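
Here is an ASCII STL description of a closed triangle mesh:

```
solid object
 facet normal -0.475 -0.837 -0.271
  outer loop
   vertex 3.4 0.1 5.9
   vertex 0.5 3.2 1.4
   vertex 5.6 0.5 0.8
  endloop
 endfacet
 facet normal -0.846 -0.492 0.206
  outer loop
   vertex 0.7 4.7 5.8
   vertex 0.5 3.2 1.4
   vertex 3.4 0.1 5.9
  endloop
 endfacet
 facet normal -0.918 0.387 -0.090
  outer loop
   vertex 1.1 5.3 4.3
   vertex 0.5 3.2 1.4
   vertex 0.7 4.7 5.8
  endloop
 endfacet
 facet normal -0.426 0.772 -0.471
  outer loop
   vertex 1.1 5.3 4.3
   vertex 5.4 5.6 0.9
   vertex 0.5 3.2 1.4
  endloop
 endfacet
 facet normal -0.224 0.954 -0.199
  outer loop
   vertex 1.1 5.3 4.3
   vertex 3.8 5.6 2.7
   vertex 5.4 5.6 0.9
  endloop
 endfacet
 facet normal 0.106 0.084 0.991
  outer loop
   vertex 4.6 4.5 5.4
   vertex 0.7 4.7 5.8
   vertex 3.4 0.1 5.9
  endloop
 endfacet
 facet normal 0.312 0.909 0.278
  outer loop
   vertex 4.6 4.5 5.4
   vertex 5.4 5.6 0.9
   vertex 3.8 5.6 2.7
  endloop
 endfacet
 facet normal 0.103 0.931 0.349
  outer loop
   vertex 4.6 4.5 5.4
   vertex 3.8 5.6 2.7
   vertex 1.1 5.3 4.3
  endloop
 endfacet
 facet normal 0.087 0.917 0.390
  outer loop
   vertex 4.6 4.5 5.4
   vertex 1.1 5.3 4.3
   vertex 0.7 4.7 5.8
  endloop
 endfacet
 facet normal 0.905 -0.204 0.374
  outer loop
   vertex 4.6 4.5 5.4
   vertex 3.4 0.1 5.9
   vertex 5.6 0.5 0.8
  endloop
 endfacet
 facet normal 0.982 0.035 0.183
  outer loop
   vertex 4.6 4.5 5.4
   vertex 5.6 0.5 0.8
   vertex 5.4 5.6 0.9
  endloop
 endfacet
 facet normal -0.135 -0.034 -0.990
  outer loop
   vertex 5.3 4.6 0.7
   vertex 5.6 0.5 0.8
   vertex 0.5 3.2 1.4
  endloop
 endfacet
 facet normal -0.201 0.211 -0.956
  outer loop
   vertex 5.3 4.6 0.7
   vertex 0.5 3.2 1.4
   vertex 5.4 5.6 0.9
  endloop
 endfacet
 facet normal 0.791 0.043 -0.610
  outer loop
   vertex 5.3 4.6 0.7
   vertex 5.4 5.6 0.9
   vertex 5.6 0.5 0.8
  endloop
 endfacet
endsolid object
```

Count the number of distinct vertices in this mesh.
9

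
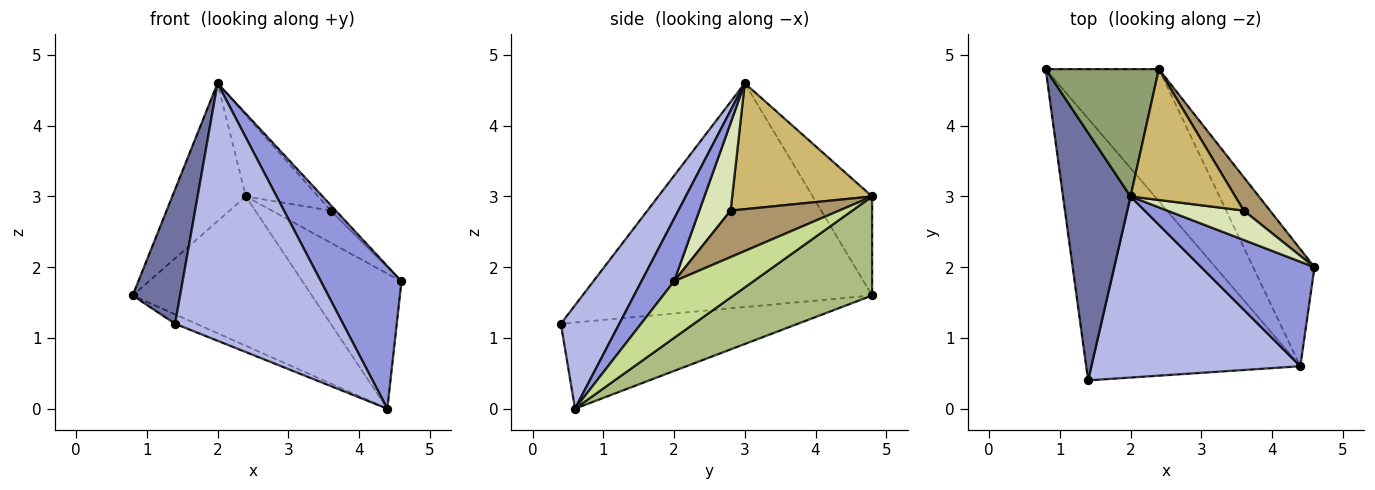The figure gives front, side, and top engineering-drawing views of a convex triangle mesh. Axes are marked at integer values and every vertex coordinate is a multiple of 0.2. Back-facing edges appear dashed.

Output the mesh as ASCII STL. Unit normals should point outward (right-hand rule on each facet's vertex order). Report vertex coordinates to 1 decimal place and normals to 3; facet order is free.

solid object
 facet normal -0.946 -0.155 0.285
  outer loop
   vertex 2.0 3.0 4.6
   vertex 0.8 4.8 1.6
   vertex 1.4 0.4 1.2
  endloop
 endfacet
 facet normal -0.373 0.033 -0.927
  outer loop
   vertex 4.4 0.6 0.0
   vertex 1.4 0.4 1.2
   vertex 0.8 4.8 1.6
  endloop
 endfacet
 facet normal 0.310 -0.767 0.562
  outer loop
   vertex 4.4 0.6 0.0
   vertex 4.6 2.0 1.8
   vertex 2.0 3.0 4.6
  endloop
 endfacet
 facet normal 0.274 -0.787 0.553
  outer loop
   vertex 4.4 0.6 0.0
   vertex 2.0 3.0 4.6
   vertex 1.4 0.4 1.2
  endloop
 endfacet
 facet normal -0.510 0.632 0.583
  outer loop
   vertex 2.4 4.8 3.0
   vertex 0.8 4.8 1.6
   vertex 2.0 3.0 4.6
  endloop
 endfacet
 facet normal 0.501 0.648 -0.573
  outer loop
   vertex 2.4 4.8 3.0
   vertex 4.4 0.6 0.0
   vertex 0.8 4.8 1.6
  endloop
 endfacet
 facet normal 0.517 0.647 -0.560
  outer loop
   vertex 2.4 4.8 3.0
   vertex 4.6 2.0 1.8
   vertex 4.4 0.6 0.0
  endloop
 endfacet
 facet normal 0.749 0.121 0.652
  outer loop
   vertex 3.6 2.8 2.8
   vertex 2.0 3.0 4.6
   vertex 4.6 2.0 1.8
  endloop
 endfacet
 facet normal 0.787 0.428 0.445
  outer loop
   vertex 3.6 2.8 2.8
   vertex 4.6 2.0 1.8
   vertex 2.4 4.8 3.0
  endloop
 endfacet
 facet normal 0.715 0.369 0.594
  outer loop
   vertex 3.6 2.8 2.8
   vertex 2.4 4.8 3.0
   vertex 2.0 3.0 4.6
  endloop
 endfacet
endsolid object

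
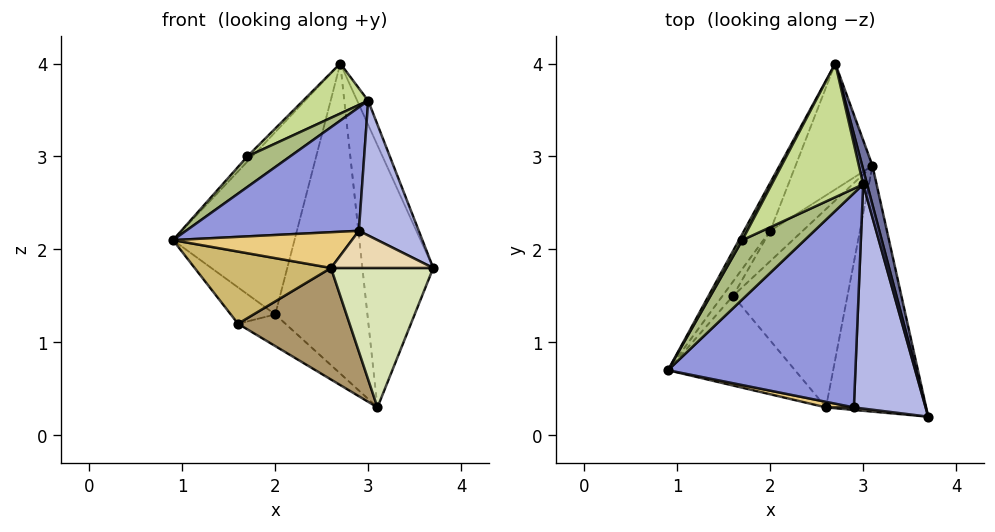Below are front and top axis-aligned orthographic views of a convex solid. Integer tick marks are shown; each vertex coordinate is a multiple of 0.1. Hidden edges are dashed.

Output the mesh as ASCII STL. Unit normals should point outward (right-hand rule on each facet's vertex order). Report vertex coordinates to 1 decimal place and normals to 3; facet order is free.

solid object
 facet normal 0.971 0.235 0.035
  outer loop
   vertex 3.1 2.9 0.3
   vertex 2.7 4.0 4.0
   vertex 3.7 0.2 1.8
  endloop
 endfacet
 facet normal 0.975 0.189 0.116
  outer loop
   vertex 3.0 2.7 3.6
   vertex 3.7 0.2 1.8
   vertex 2.7 4.0 4.0
  endloop
 endfacet
 facet normal -0.142 -0.494 0.858
  outer loop
   vertex 2.9 0.3 2.2
   vertex 3.0 2.7 3.6
   vertex 0.9 0.7 2.1
  endloop
 endfacet
 facet normal 0.342 -0.484 0.805
  outer loop
   vertex 2.9 0.3 2.2
   vertex 3.7 0.2 1.8
   vertex 3.0 2.7 3.6
  endloop
 endfacet
 facet normal -0.893 0.288 0.346
  outer loop
   vertex 1.7 2.1 3.0
   vertex 2.7 4.0 4.0
   vertex 0.9 0.7 2.1
  endloop
 endfacet
 facet normal -0.195 -0.449 0.872
  outer loop
   vertex 1.7 2.1 3.0
   vertex 0.9 0.7 2.1
   vertex 3.0 2.7 3.6
  endloop
 endfacet
 facet normal -0.261 -0.338 0.904
  outer loop
   vertex 1.7 2.1 3.0
   vertex 3.0 2.7 3.6
   vertex 2.7 4.0 4.0
  endloop
 endfacet
 facet normal -0.045 -0.493 -0.869
  outer loop
   vertex 2.6 0.3 1.8
   vertex 3.1 2.9 0.3
   vertex 3.7 0.2 1.8
  endloop
 endfacet
 facet normal -0.065 -0.489 -0.870
  outer loop
   vertex 2.6 0.3 1.8
   vertex 1.6 1.5 1.2
   vertex 3.1 2.9 0.3
  endloop
 endfacet
 facet normal -0.274 -0.603 -0.749
  outer loop
   vertex 2.6 0.3 1.8
   vertex 0.9 0.7 2.1
   vertex 1.6 1.5 1.2
  endloop
 endfacet
 facet normal -0.201 -0.968 0.151
  outer loop
   vertex 2.6 0.3 1.8
   vertex 2.9 0.3 2.2
   vertex 0.9 0.7 2.1
  endloop
 endfacet
 facet normal -0.090 -0.994 0.068
  outer loop
   vertex 2.6 0.3 1.8
   vertex 3.7 0.2 1.8
   vertex 2.9 0.3 2.2
  endloop
 endfacet
 facet normal -0.682 0.678 -0.275
  outer loop
   vertex 2.0 2.2 1.3
   vertex 2.7 4.0 4.0
   vertex 3.1 2.9 0.3
  endloop
 endfacet
 facet normal -0.736 0.488 -0.469
  outer loop
   vertex 2.0 2.2 1.3
   vertex 3.1 2.9 0.3
   vertex 1.6 1.5 1.2
  endloop
 endfacet
 facet normal -0.833 0.535 -0.141
  outer loop
   vertex 2.0 2.2 1.3
   vertex 0.9 0.7 2.1
   vertex 2.7 4.0 4.0
  endloop
 endfacet
 facet normal -0.838 0.508 -0.201
  outer loop
   vertex 2.0 2.2 1.3
   vertex 1.6 1.5 1.2
   vertex 0.9 0.7 2.1
  endloop
 endfacet
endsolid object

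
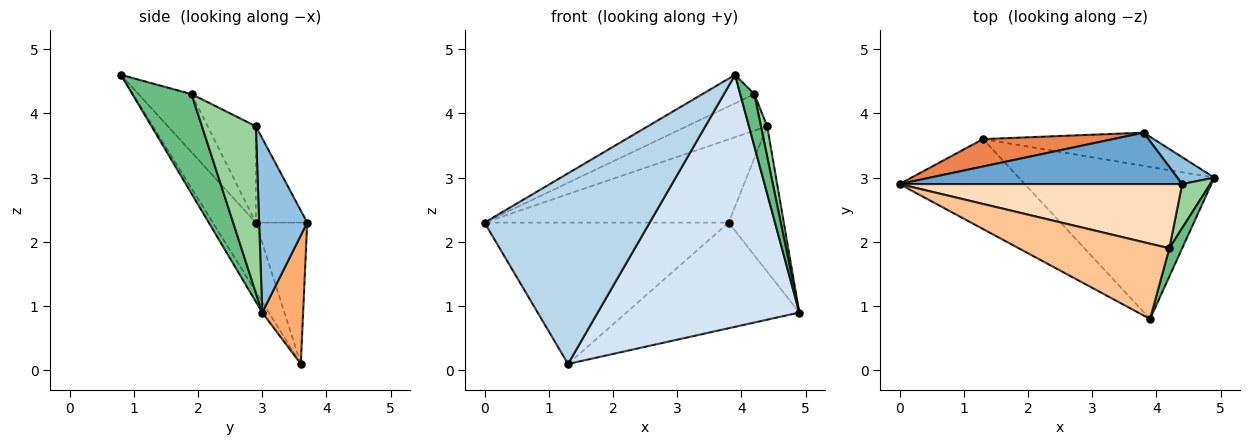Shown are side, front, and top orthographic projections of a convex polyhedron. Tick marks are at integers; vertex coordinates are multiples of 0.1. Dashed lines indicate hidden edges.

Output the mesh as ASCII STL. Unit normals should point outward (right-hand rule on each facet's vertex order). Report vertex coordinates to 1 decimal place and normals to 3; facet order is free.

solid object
 facet normal -0.176 0.838 0.517
  outer loop
   vertex 4.4 2.9 3.8
   vertex 3.8 3.7 2.3
   vertex 0.0 2.9 2.3
  endloop
 endfacet
 facet normal 0.651 0.747 0.138
  outer loop
   vertex 4.4 2.9 3.8
   vertex 4.9 3.0 0.9
   vertex 3.8 3.7 2.3
  endloop
 endfacet
 facet normal -0.229 -0.880 -0.415
  outer loop
   vertex 1.3 3.6 0.1
   vertex 3.9 0.8 4.6
   vertex 0.0 2.9 2.3
  endloop
 endfacet
 facet normal -0.028 -0.856 -0.516
  outer loop
   vertex 1.3 3.6 0.1
   vertex 4.9 3.0 0.9
   vertex 3.9 0.8 4.6
  endloop
 endfacet
 facet normal -0.202 0.961 0.186
  outer loop
   vertex 1.3 3.6 0.1
   vertex 0.0 2.9 2.3
   vertex 3.8 3.7 2.3
  endloop
 endfacet
 facet normal 0.220 0.931 -0.292
  outer loop
   vertex 1.3 3.6 0.1
   vertex 3.8 3.7 2.3
   vertex 4.9 3.0 0.9
  endloop
 endfacet
 facet normal -0.340 0.333 0.880
  outer loop
   vertex 4.2 1.9 4.3
   vertex 0.0 2.9 2.3
   vertex 3.9 0.8 4.6
  endloop
 endfacet
 facet normal -0.284 0.474 0.834
  outer loop
   vertex 4.2 1.9 4.3
   vertex 4.4 2.9 3.8
   vertex 0.0 2.9 2.3
  endloop
 endfacet
 facet normal 0.965 -0.229 0.125
  outer loop
   vertex 4.2 1.9 4.3
   vertex 3.9 0.8 4.6
   vertex 4.9 3.0 0.9
  endloop
 endfacet
 facet normal 0.980 -0.113 0.165
  outer loop
   vertex 4.2 1.9 4.3
   vertex 4.9 3.0 0.9
   vertex 4.4 2.9 3.8
  endloop
 endfacet
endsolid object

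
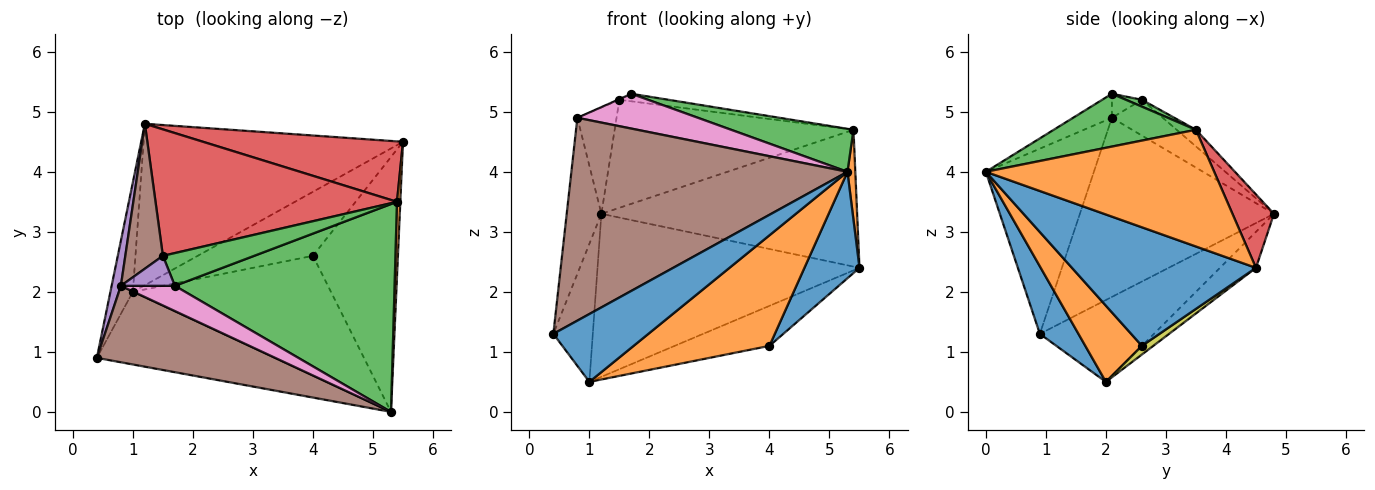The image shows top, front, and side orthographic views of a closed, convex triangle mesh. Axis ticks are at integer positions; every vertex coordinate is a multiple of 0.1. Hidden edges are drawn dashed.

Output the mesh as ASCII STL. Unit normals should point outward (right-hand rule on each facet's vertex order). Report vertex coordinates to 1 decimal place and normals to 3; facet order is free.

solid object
 facet normal 0.790 -0.236 -0.566
  outer loop
   vertex 4.0 2.6 1.1
   vertex 5.5 4.5 2.4
   vertex 5.3 0.0 4.0
  endloop
 endfacet
 facet normal 0.999 -0.034 0.029
  outer loop
   vertex 5.4 3.5 4.7
   vertex 5.3 0.0 4.0
   vertex 5.5 4.5 2.4
  endloop
 endfacet
 facet normal 0.229 -0.197 0.953
  outer loop
   vertex 5.4 3.5 4.7
   vertex 1.7 2.1 5.3
   vertex 5.3 0.0 4.0
  endloop
 endfacet
 facet normal 0.147 0.905 0.400
  outer loop
   vertex 5.4 3.5 4.7
   vertex 5.5 4.5 2.4
   vertex 1.2 4.8 3.3
  endloop
 endfacet
 facet normal -0.983 0.176 0.051
  outer loop
   vertex 0.8 2.1 4.9
   vertex 1.2 4.8 3.3
   vertex 0.4 0.9 1.3
  endloop
 endfacet
 facet normal -0.344 -0.879 0.331
  outer loop
   vertex 0.8 2.1 4.9
   vertex 0.4 0.9 1.3
   vertex 5.3 0.0 4.0
  endloop
 endfacet
 facet normal -0.252 -0.784 0.568
  outer loop
   vertex 0.8 2.1 4.9
   vertex 5.3 0.0 4.0
   vertex 1.7 2.1 5.3
  endloop
 endfacet
 facet normal -0.097 0.707 -0.700
  outer loop
   vertex 1.0 2.0 0.5
   vertex 1.2 4.8 3.3
   vertex 5.5 4.5 2.4
  endloop
 endfacet
 facet normal 0.063 0.529 -0.846
  outer loop
   vertex 1.0 2.0 0.5
   vertex 5.5 4.5 2.4
   vertex 4.0 2.6 1.1
  endloop
 endfacet
 facet normal -0.915 0.316 -0.251
  outer loop
   vertex 1.0 2.0 0.5
   vertex 0.4 0.9 1.3
   vertex 1.2 4.8 3.3
  endloop
 endfacet
 facet normal 0.267 -0.658 -0.704
  outer loop
   vertex 1.0 2.0 0.5
   vertex 5.3 0.0 4.0
   vertex 0.4 0.9 1.3
  endloop
 endfacet
 facet normal 0.272 -0.653 -0.707
  outer loop
   vertex 1.0 2.0 0.5
   vertex 4.0 2.6 1.1
   vertex 5.3 0.0 4.0
  endloop
 endfacet
 facet normal 0.073 0.224 0.972
  outer loop
   vertex 1.5 2.6 5.2
   vertex 1.7 2.1 5.3
   vertex 5.4 3.5 4.7
  endloop
 endfacet
 facet normal -0.052 0.649 0.759
  outer loop
   vertex 1.5 2.6 5.2
   vertex 5.4 3.5 4.7
   vertex 1.2 4.8 3.3
  endloop
 endfacet
 facet normal -0.406 0.020 0.914
  outer loop
   vertex 1.5 2.6 5.2
   vertex 0.8 2.1 4.9
   vertex 1.7 2.1 5.3
  endloop
 endfacet
 facet normal -0.609 0.469 0.639
  outer loop
   vertex 1.5 2.6 5.2
   vertex 1.2 4.8 3.3
   vertex 0.8 2.1 4.9
  endloop
 endfacet
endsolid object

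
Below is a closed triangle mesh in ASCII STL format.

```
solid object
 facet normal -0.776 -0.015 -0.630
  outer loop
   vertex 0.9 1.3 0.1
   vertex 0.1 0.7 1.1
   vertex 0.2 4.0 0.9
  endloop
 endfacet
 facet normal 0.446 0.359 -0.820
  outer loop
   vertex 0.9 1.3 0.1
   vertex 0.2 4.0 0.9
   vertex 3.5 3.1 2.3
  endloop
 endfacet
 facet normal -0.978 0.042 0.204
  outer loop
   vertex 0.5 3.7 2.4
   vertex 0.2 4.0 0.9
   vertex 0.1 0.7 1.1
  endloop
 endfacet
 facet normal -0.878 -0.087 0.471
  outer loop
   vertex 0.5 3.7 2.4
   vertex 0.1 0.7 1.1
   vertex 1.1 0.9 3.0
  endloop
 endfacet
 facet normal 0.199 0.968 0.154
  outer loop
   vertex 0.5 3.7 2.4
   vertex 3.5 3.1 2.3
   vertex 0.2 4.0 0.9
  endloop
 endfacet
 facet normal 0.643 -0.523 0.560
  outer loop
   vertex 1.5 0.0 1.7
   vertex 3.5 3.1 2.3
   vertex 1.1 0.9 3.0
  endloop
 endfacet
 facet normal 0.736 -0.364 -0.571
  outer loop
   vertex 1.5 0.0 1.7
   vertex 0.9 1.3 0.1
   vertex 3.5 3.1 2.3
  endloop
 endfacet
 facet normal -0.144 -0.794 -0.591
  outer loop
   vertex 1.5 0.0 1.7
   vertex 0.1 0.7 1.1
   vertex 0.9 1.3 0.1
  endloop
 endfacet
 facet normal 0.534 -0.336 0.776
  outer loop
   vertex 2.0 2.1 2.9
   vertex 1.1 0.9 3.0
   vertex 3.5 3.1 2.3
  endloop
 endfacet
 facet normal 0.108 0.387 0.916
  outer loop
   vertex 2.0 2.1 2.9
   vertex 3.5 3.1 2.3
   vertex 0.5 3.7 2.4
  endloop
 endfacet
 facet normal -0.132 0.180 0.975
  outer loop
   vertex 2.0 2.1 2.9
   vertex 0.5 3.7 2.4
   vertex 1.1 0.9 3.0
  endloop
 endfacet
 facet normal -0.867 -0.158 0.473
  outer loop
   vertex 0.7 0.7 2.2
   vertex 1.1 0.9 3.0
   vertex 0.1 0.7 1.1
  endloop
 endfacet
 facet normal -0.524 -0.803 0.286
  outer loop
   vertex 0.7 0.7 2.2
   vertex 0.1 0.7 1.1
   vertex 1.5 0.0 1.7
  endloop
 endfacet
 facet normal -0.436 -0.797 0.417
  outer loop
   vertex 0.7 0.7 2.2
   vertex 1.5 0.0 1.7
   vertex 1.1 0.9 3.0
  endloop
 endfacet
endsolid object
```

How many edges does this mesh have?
21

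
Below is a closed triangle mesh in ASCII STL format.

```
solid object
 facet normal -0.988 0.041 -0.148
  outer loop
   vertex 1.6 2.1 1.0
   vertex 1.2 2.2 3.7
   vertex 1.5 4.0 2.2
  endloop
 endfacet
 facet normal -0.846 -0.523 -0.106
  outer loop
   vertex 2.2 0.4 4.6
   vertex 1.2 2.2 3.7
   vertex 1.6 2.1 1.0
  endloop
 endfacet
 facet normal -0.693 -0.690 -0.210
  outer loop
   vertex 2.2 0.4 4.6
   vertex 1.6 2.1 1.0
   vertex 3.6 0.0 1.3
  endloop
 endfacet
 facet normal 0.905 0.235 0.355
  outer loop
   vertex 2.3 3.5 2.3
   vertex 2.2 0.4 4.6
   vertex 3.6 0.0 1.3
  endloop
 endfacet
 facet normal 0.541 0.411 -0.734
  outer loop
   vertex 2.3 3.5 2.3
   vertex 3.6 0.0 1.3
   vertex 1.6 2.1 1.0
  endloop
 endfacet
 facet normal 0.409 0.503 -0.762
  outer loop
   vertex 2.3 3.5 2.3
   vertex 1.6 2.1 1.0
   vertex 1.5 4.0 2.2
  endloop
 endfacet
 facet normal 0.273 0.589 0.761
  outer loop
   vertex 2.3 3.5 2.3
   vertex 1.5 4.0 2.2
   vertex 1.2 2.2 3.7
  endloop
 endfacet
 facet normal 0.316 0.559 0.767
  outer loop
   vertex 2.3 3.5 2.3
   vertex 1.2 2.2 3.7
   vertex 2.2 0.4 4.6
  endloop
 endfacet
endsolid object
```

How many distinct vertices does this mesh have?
6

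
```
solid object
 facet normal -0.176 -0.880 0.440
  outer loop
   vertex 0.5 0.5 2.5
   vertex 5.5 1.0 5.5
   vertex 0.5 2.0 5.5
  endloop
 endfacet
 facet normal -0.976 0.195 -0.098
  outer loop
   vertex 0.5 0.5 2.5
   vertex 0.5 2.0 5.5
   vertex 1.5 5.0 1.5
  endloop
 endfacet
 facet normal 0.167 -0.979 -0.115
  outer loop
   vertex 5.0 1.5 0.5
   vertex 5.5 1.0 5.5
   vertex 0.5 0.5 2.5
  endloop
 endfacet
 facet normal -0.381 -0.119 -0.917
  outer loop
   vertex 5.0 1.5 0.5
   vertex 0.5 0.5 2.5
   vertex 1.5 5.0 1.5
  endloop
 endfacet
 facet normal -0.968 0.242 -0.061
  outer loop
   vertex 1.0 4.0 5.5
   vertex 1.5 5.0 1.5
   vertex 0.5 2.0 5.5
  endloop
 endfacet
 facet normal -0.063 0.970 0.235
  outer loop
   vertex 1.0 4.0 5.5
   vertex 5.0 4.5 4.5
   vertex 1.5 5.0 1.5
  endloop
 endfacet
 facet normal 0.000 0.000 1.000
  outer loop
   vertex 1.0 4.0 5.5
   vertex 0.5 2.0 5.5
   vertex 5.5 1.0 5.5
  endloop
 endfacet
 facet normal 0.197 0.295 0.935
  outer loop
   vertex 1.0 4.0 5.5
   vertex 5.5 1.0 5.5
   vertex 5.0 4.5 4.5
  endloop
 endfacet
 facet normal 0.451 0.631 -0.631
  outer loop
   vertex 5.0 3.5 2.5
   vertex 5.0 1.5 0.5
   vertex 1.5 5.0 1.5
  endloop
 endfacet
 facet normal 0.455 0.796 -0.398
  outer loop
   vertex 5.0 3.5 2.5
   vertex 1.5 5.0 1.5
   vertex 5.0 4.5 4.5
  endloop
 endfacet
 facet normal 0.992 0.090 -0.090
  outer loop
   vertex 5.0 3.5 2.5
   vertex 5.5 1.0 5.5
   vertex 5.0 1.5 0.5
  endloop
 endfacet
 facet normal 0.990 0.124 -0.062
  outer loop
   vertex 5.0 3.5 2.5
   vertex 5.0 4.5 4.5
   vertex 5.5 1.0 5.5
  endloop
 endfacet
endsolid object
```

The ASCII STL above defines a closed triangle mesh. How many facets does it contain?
12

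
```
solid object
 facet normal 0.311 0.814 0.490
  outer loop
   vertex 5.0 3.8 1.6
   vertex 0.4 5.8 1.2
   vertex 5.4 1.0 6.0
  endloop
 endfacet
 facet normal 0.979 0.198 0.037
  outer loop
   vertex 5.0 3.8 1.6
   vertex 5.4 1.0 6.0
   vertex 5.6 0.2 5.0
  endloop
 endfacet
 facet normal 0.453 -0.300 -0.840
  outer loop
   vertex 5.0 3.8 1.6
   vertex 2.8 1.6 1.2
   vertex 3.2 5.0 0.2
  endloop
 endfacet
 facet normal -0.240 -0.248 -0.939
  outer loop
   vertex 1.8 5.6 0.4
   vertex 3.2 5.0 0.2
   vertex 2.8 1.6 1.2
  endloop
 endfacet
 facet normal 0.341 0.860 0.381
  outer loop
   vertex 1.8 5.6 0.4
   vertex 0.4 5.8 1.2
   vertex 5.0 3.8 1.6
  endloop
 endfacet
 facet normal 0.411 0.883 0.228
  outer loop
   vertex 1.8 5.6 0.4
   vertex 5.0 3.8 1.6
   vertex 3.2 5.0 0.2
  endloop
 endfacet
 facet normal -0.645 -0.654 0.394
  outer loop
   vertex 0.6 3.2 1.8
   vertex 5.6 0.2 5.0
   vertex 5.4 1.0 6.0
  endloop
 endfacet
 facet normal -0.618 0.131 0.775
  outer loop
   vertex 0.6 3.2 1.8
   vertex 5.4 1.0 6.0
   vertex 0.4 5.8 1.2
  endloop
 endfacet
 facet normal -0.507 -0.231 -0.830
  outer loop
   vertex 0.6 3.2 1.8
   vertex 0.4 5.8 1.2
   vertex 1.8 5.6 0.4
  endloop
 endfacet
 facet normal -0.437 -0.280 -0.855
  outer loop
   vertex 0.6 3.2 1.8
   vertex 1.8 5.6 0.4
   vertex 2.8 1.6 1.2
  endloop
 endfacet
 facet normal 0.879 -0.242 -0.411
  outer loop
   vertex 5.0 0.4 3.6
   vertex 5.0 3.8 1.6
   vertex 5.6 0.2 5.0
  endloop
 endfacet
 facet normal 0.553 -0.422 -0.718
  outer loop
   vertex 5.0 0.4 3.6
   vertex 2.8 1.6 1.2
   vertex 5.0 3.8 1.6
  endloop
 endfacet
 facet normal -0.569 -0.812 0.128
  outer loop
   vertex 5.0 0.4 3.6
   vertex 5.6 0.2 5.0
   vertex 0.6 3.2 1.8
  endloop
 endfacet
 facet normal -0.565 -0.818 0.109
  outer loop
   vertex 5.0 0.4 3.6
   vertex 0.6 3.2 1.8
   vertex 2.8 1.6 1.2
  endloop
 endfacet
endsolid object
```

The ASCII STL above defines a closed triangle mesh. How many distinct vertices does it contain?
9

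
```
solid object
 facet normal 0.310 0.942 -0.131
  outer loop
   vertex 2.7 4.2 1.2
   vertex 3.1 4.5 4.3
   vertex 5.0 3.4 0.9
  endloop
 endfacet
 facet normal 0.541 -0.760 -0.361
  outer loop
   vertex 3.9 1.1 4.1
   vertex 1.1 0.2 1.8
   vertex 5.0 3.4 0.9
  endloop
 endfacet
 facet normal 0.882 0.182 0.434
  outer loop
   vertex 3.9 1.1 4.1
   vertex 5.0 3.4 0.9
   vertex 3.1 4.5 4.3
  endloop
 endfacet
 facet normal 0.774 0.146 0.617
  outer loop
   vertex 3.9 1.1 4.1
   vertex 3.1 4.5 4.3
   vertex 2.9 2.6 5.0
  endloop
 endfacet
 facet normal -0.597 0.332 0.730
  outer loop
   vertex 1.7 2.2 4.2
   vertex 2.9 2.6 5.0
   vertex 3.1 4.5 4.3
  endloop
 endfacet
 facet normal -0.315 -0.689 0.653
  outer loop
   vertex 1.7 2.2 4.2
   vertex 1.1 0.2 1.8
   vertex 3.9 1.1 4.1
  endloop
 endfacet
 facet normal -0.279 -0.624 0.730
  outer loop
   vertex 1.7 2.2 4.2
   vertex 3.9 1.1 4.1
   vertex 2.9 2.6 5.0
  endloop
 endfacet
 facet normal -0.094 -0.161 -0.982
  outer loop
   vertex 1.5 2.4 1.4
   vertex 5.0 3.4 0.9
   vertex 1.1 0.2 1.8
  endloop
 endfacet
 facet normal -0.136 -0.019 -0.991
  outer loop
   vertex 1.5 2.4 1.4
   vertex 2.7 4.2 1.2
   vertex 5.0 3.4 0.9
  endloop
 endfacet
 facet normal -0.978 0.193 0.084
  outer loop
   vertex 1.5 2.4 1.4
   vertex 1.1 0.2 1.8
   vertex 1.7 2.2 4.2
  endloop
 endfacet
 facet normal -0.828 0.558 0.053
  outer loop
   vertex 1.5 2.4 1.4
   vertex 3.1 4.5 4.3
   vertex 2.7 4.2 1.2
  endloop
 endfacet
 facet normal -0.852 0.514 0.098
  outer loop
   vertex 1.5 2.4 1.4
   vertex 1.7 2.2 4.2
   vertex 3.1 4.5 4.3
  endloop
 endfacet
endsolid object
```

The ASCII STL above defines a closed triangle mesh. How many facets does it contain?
12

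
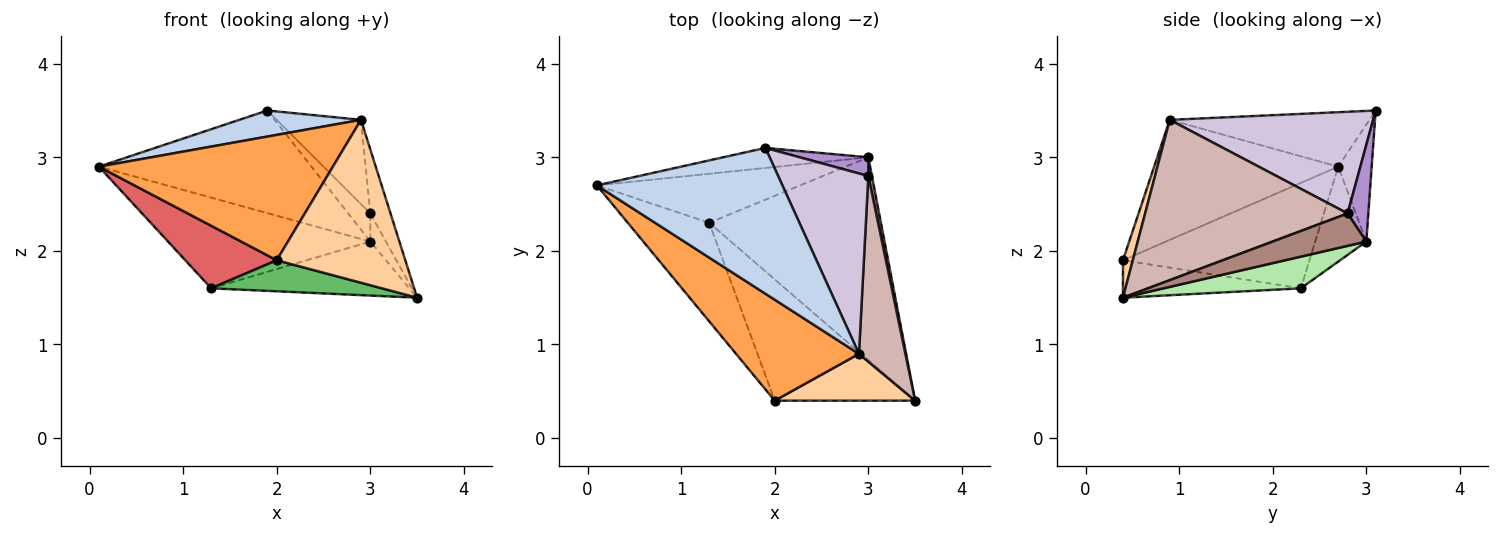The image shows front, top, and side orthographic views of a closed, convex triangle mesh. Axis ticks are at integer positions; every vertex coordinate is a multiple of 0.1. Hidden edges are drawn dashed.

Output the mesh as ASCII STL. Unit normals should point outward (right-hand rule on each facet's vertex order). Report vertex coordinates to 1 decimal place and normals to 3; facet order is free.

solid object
 facet normal -0.153 0.970 -0.189
  outer loop
   vertex 3.0 3.0 2.1
   vertex 0.1 2.7 2.9
   vertex 1.9 3.1 3.5
  endloop
 endfacet
 facet normal -0.278 -0.169 0.946
  outer loop
   vertex 2.9 0.9 3.4
   vertex 1.9 3.1 3.5
   vertex 0.1 2.7 2.9
  endloop
 endfacet
 facet normal -0.522 -0.664 0.535
  outer loop
   vertex 2.9 0.9 3.4
   vertex 0.1 2.7 2.9
   vertex 2.0 0.4 1.9
  endloop
 endfacet
 facet normal 0.073 -0.959 0.275
  outer loop
   vertex 2.9 0.9 3.4
   vertex 2.0 0.4 1.9
   vertex 3.5 0.4 1.5
  endloop
 endfacet
 facet normal -0.250 -0.240 -0.938
  outer loop
   vertex 1.3 2.3 1.6
   vertex 3.5 0.4 1.5
   vertex 2.0 0.4 1.9
  endloop
 endfacet
 facet normal 0.176 0.253 -0.951
  outer loop
   vertex 1.3 2.3 1.6
   vertex 3.0 3.0 2.1
   vertex 3.5 0.4 1.5
  endloop
 endfacet
 facet normal -0.738 -0.362 -0.570
  outer loop
   vertex 1.3 2.3 1.6
   vertex 2.0 0.4 1.9
   vertex 0.1 2.7 2.9
  endloop
 endfacet
 facet normal -0.217 0.859 -0.464
  outer loop
   vertex 1.3 2.3 1.6
   vertex 0.1 2.7 2.9
   vertex 3.0 3.0 2.1
  endloop
 endfacet
 facet normal 0.616 0.656 0.437
  outer loop
   vertex 3.0 2.8 2.4
   vertex 3.0 3.0 2.1
   vertex 1.9 3.1 3.5
  endloop
 endfacet
 facet normal 0.715 0.296 0.634
  outer loop
   vertex 3.0 2.8 2.4
   vertex 1.9 3.1 3.5
   vertex 2.9 0.9 3.4
  endloop
 endfacet
 facet normal 0.981 0.163 0.109
  outer loop
   vertex 3.0 2.8 2.4
   vertex 3.5 0.4 1.5
   vertex 3.0 3.0 2.1
  endloop
 endfacet
 facet normal 0.956 0.095 0.277
  outer loop
   vertex 3.0 2.8 2.4
   vertex 2.9 0.9 3.4
   vertex 3.5 0.4 1.5
  endloop
 endfacet
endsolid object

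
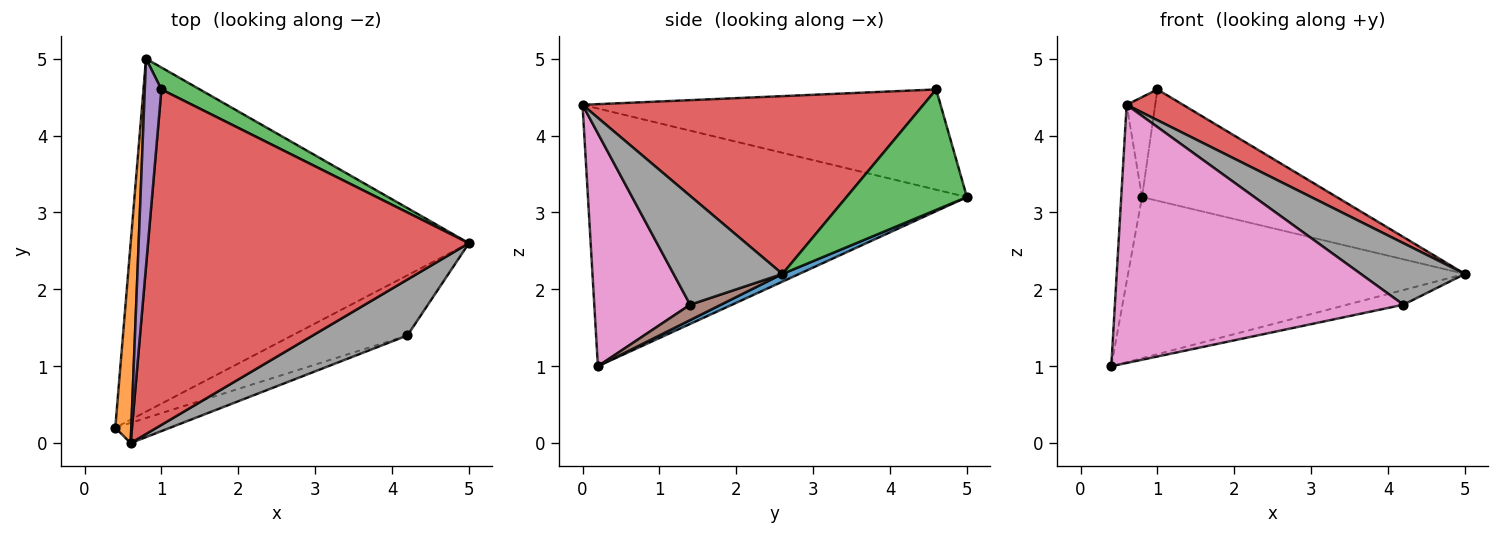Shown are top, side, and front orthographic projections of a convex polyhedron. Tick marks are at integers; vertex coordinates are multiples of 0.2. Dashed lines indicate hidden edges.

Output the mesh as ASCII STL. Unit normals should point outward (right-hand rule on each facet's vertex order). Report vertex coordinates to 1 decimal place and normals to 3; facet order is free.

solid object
 facet normal 0.021 0.415 -0.910
  outer loop
   vertex 0.8 5.0 3.2
   vertex 5.0 2.6 2.2
   vertex 0.4 0.2 1.0
  endloop
 endfacet
 facet normal -0.997 0.055 0.062
  outer loop
   vertex 0.6 0.0 4.4
   vertex 0.8 5.0 3.2
   vertex 0.4 0.2 1.0
  endloop
 endfacet
 facet normal 0.519 0.839 0.166
  outer loop
   vertex 1.0 4.6 4.6
   vertex 5.0 2.6 2.2
   vertex 0.8 5.0 3.2
  endloop
 endfacet
 facet normal 0.483 -0.080 0.872
  outer loop
   vertex 1.0 4.6 4.6
   vertex 0.6 0.0 4.4
   vertex 5.0 2.6 2.2
  endloop
 endfacet
 facet normal -0.984 0.078 0.163
  outer loop
   vertex 1.0 4.6 4.6
   vertex 0.8 5.0 3.2
   vertex 0.6 0.0 4.4
  endloop
 endfacet
 facet normal 0.128 0.235 -0.963
  outer loop
   vertex 4.2 1.4 1.8
   vertex 0.4 0.2 1.0
   vertex 5.0 2.6 2.2
  endloop
 endfacet
 facet normal 0.314 -0.946 -0.074
  outer loop
   vertex 4.2 1.4 1.8
   vertex 0.6 0.0 4.4
   vertex 0.4 0.2 1.0
  endloop
 endfacet
 facet normal 0.612 -0.585 0.532
  outer loop
   vertex 4.2 1.4 1.8
   vertex 5.0 2.6 2.2
   vertex 0.6 0.0 4.4
  endloop
 endfacet
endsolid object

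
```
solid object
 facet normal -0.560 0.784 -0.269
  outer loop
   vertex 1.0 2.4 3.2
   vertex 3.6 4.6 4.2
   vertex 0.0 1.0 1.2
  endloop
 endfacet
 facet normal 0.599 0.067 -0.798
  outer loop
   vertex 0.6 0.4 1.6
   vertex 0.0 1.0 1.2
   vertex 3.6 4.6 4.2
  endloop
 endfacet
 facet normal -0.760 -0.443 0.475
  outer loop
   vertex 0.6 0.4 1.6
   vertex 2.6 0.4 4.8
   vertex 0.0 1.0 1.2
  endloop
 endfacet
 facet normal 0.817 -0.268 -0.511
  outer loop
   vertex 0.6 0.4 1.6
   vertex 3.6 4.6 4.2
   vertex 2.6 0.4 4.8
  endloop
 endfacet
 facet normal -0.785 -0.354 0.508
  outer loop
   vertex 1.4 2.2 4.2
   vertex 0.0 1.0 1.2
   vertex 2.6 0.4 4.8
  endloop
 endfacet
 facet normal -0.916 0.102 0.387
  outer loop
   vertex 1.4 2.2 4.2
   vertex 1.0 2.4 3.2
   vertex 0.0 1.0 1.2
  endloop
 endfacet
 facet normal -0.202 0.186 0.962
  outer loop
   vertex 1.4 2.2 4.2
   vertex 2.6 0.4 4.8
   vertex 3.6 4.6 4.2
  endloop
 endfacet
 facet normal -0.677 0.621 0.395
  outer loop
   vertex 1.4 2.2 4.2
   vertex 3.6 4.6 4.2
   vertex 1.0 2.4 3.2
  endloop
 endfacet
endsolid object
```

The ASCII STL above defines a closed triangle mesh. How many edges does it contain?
12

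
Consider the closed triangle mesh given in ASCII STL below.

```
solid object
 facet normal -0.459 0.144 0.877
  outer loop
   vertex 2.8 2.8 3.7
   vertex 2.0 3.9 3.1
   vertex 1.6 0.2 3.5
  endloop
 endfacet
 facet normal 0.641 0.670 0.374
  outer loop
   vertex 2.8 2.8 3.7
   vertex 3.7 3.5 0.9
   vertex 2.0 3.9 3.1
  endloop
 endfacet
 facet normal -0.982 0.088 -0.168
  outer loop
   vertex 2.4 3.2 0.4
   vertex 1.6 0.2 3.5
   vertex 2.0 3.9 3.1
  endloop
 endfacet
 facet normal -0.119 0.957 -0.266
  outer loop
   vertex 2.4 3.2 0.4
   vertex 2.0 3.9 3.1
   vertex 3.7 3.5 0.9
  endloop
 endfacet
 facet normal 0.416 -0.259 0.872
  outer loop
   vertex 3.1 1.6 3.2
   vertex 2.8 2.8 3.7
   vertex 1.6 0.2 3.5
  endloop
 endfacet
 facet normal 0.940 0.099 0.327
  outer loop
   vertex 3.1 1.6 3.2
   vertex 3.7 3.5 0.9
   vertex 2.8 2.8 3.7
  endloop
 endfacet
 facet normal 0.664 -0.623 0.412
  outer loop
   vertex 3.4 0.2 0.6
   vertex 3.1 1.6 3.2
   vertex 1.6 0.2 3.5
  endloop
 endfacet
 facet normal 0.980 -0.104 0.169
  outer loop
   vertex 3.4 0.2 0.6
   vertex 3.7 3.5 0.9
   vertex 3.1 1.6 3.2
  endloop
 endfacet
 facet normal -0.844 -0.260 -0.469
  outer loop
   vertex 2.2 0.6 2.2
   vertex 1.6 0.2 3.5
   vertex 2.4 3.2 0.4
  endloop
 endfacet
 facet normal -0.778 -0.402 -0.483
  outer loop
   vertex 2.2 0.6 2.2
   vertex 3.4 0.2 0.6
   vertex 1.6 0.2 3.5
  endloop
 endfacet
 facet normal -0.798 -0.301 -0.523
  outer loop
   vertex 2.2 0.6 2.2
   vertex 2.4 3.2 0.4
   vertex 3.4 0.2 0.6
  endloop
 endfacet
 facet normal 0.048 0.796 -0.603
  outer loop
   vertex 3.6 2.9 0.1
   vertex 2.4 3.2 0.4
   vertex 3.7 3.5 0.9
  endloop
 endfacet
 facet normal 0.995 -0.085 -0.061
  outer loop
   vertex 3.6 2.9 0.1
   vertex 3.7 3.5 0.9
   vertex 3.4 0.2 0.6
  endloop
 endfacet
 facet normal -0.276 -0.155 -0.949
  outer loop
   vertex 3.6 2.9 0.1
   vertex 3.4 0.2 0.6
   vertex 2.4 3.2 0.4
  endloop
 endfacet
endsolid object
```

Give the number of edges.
21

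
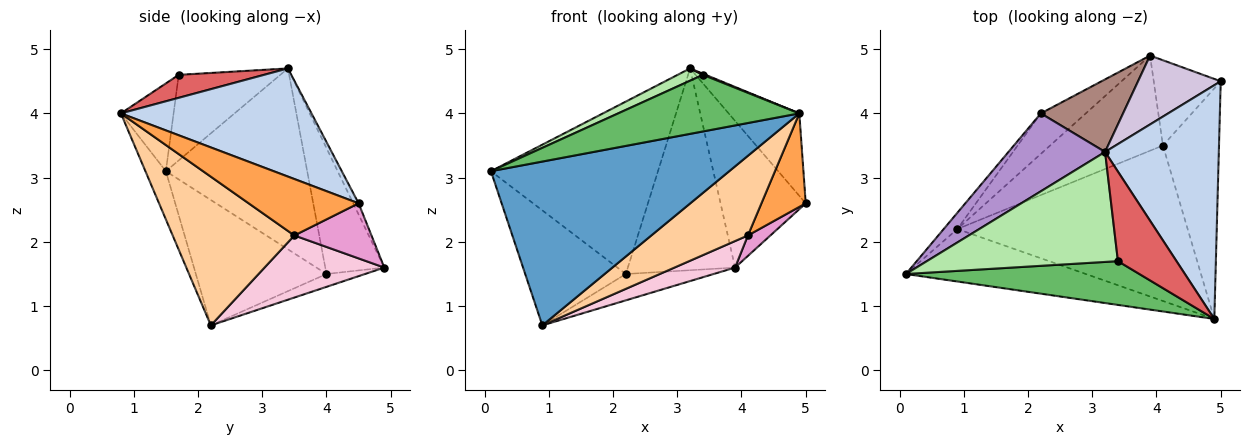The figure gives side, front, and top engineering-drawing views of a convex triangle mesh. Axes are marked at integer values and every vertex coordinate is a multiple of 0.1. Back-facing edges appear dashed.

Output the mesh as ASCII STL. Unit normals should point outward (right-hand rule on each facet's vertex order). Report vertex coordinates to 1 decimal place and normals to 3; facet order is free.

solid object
 facet normal -0.081 -0.949 -0.304
  outer loop
   vertex 0.9 2.2 0.7
   vertex 4.9 0.8 4.0
   vertex 0.1 1.5 3.1
  endloop
 endfacet
 facet normal 0.668 0.248 0.702
  outer loop
   vertex 3.2 3.4 4.7
   vertex 4.9 0.8 4.0
   vertex 5.0 4.5 2.6
  endloop
 endfacet
 facet normal 0.682 -0.275 -0.678
  outer loop
   vertex 4.1 3.5 2.1
   vertex 5.0 4.5 2.6
   vertex 4.9 0.8 4.0
  endloop
 endfacet
 facet normal 0.498 -0.395 -0.772
  outer loop
   vertex 4.1 3.5 2.1
   vertex 4.9 0.8 4.0
   vertex 0.9 2.2 0.7
  endloop
 endfacet
 facet normal -0.224 -0.771 0.596
  outer loop
   vertex 3.4 1.7 4.6
   vertex 0.1 1.5 3.1
   vertex 4.9 0.8 4.0
  endloop
 endfacet
 facet normal -0.407 -0.101 0.908
  outer loop
   vertex 3.4 1.7 4.6
   vertex 3.2 3.4 4.7
   vertex 0.1 1.5 3.1
  endloop
 endfacet
 facet normal 0.365 -0.012 0.931
  outer loop
   vertex 3.4 1.7 4.6
   vertex 4.9 0.8 4.0
   vertex 3.2 3.4 4.7
  endloop
 endfacet
 facet normal -0.789 0.608 -0.086
  outer loop
   vertex 2.2 4.0 1.5
   vertex 0.9 2.2 0.7
   vertex 0.1 1.5 3.1
  endloop
 endfacet
 facet normal -0.611 0.722 0.326
  outer loop
   vertex 2.2 4.0 1.5
   vertex 0.1 1.5 3.1
   vertex 3.2 3.4 4.7
  endloop
 endfacet
 facet normal -0.057 0.904 0.424
  outer loop
   vertex 3.9 4.9 1.6
   vertex 3.2 3.4 4.7
   vertex 5.0 4.5 2.6
  endloop
 endfacet
 facet normal -0.460 0.836 0.300
  outer loop
   vertex 3.9 4.9 1.6
   vertex 2.2 4.0 1.5
   vertex 3.2 3.4 4.7
  endloop
 endfacet
 facet normal -0.233 0.530 -0.815
  outer loop
   vertex 3.9 4.9 1.6
   vertex 0.9 2.2 0.7
   vertex 2.2 4.0 1.5
  endloop
 endfacet
 facet normal 0.624 -0.182 -0.760
  outer loop
   vertex 3.9 4.9 1.6
   vertex 5.0 4.5 2.6
   vertex 4.1 3.5 2.1
  endloop
 endfacet
 facet normal 0.469 -0.237 -0.851
  outer loop
   vertex 3.9 4.9 1.6
   vertex 4.1 3.5 2.1
   vertex 0.9 2.2 0.7
  endloop
 endfacet
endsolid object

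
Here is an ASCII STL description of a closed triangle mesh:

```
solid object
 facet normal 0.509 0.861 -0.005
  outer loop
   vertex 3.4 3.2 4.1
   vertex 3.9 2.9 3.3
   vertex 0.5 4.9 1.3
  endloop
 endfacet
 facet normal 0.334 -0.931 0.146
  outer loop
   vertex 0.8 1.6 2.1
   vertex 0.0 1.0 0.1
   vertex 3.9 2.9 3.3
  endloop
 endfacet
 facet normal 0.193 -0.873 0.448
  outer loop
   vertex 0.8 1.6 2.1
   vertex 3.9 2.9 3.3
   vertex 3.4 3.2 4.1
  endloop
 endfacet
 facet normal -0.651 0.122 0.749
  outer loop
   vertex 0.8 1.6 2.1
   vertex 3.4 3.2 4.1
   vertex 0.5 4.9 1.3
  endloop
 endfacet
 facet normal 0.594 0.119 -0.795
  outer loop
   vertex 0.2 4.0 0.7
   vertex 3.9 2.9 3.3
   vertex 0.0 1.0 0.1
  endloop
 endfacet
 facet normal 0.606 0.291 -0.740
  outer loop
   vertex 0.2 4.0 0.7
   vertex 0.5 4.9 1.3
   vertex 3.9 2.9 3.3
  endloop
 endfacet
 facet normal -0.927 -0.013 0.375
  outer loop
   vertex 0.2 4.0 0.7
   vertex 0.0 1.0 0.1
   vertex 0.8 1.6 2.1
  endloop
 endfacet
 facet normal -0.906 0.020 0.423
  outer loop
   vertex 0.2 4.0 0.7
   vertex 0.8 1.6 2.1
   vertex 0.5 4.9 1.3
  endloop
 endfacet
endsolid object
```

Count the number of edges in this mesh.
12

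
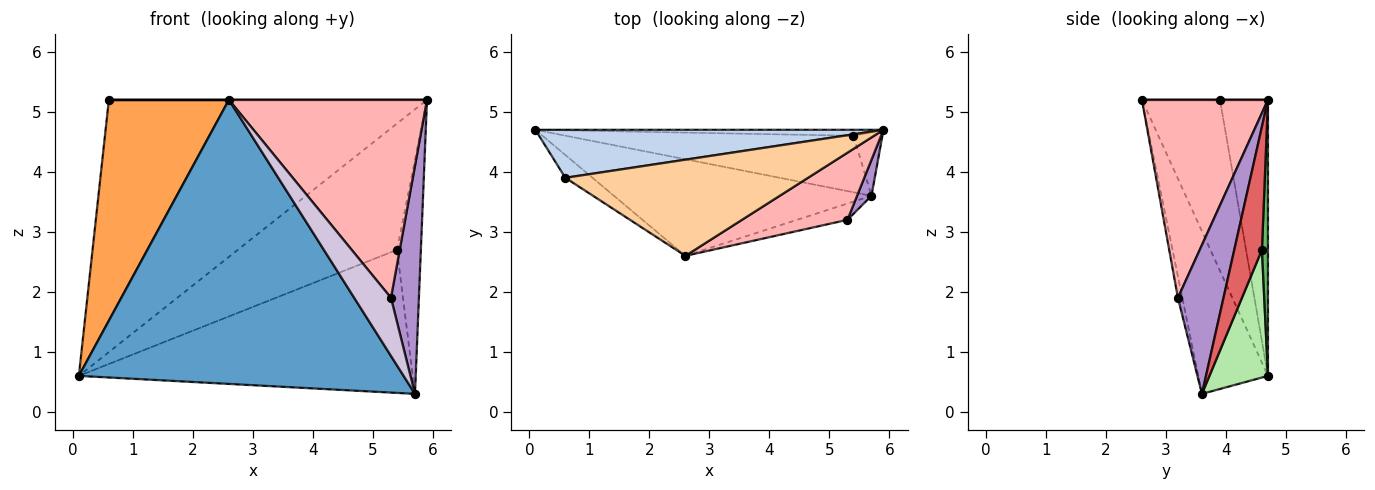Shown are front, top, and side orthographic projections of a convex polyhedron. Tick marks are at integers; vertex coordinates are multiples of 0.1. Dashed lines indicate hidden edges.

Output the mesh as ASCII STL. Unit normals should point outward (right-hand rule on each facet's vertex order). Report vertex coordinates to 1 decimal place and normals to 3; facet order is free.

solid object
 facet normal -0.199 -0.928 -0.315
  outer loop
   vertex 5.7 3.6 0.3
   vertex 2.6 2.6 5.2
   vertex 0.1 4.7 0.6
  endloop
 endfacet
 facet normal -0.147 0.972 0.185
  outer loop
   vertex 0.6 3.9 5.2
   vertex 5.9 4.7 5.2
   vertex 0.1 4.7 0.6
  endloop
 endfacet
 facet normal -0.543 -0.835 -0.086
  outer loop
   vertex 0.6 3.9 5.2
   vertex 0.1 4.7 0.6
   vertex 2.6 2.6 5.2
  endloop
 endfacet
 facet normal 0.000 0.000 1.000
  outer loop
   vertex 0.6 3.9 5.2
   vertex 2.6 2.6 5.2
   vertex 5.9 4.7 5.2
  endloop
 endfacet
 facet normal 0.038 0.998 -0.047
  outer loop
   vertex 5.4 4.6 2.7
   vertex 0.1 4.7 0.6
   vertex 5.9 4.7 5.2
  endloop
 endfacet
 facet normal 0.161 0.918 -0.362
  outer loop
   vertex 5.4 4.6 2.7
   vertex 5.7 3.6 0.3
   vertex 0.1 4.7 0.6
  endloop
 endfacet
 facet normal 0.745 0.643 -0.175
  outer loop
   vertex 5.4 4.6 2.7
   vertex 5.9 4.7 5.2
   vertex 5.7 3.6 0.3
  endloop
 endfacet
 facet normal 0.516 -0.811 0.275
  outer loop
   vertex 5.3 3.2 1.9
   vertex 5.9 4.7 5.2
   vertex 2.6 2.6 5.2
  endloop
 endfacet
 facet normal 0.850 -0.521 0.082
  outer loop
   vertex 5.3 3.2 1.9
   vertex 5.7 3.6 0.3
   vertex 5.9 4.7 5.2
  endloop
 endfacet
 facet normal -0.115 -0.957 -0.268
  outer loop
   vertex 5.3 3.2 1.9
   vertex 2.6 2.6 5.2
   vertex 5.7 3.6 0.3
  endloop
 endfacet
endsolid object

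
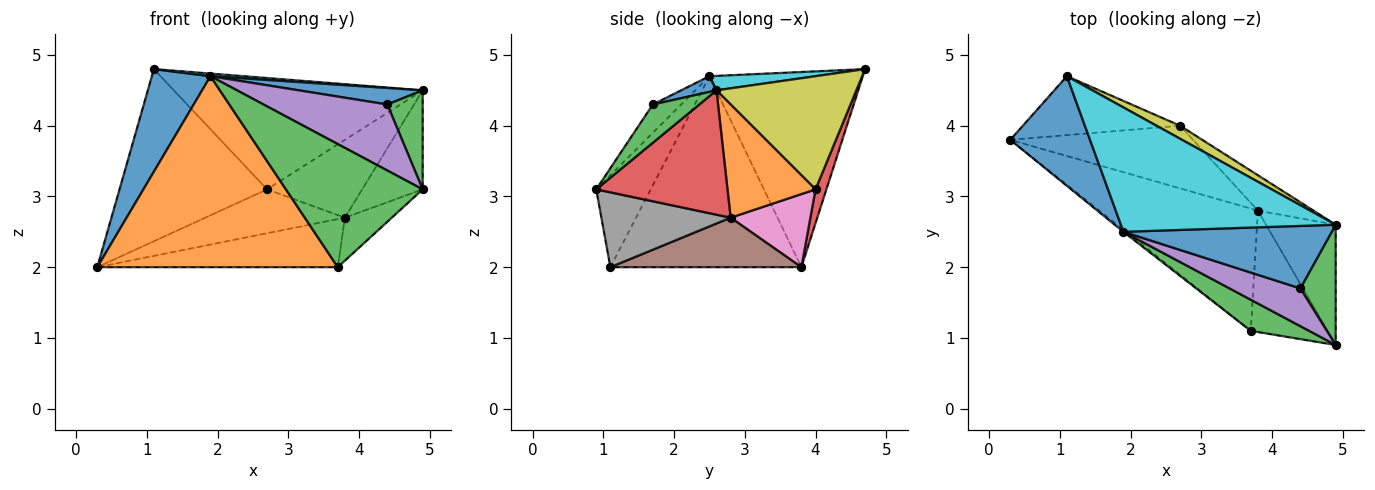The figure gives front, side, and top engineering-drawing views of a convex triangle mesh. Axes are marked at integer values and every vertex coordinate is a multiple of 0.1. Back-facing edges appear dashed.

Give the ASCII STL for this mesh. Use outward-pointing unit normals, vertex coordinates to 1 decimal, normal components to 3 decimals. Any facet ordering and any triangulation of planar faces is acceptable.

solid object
 facet normal -0.873 -0.334 0.357
  outer loop
   vertex 1.9 2.5 4.7
   vertex 1.1 4.7 4.8
   vertex 0.3 3.8 2.0
  endloop
 endfacet
 facet normal -0.622 -0.783 -0.009
  outer loop
   vertex 1.9 2.5 4.7
   vertex 0.3 3.8 2.0
   vertex 3.7 1.1 2.0
  endloop
 endfacet
 facet normal -0.360 -0.904 0.229
  outer loop
   vertex 1.9 2.5 4.7
   vertex 3.7 1.1 2.0
   vertex 4.9 0.9 3.1
  endloop
 endfacet
 facet normal 0.069 0.944 -0.323
  outer loop
   vertex 2.7 4.0 3.1
   vertex 0.3 3.8 2.0
   vertex 1.1 4.7 4.8
  endloop
 endfacet
 facet normal -0.195 -0.852 0.487
  outer loop
   vertex 4.4 1.7 4.3
   vertex 1.9 2.5 4.7
   vertex 4.9 0.9 3.1
  endloop
 endfacet
 facet normal 0.279 0.352 -0.894
  outer loop
   vertex 3.8 2.8 2.7
   vertex 3.7 1.1 2.0
   vertex 0.3 3.8 2.0
  endloop
 endfacet
 facet normal 0.311 0.545 -0.778
  outer loop
   vertex 3.8 2.8 2.7
   vertex 0.3 3.8 2.0
   vertex 2.7 4.0 3.1
  endloop
 endfacet
 facet normal 0.677 0.246 -0.694
  outer loop
   vertex 3.8 2.8 2.7
   vertex 4.9 0.9 3.1
   vertex 3.7 1.1 2.0
  endloop
 endfacet
 facet normal 0.487 0.867 0.102
  outer loop
   vertex 4.9 2.6 4.5
   vertex 2.7 4.0 3.1
   vertex 1.1 4.7 4.8
  endloop
 endfacet
 facet normal 0.067 -0.021 0.998
  outer loop
   vertex 4.9 2.6 4.5
   vertex 1.1 4.7 4.8
   vertex 1.9 2.5 4.7
  endloop
 endfacet
 facet normal 0.073 -0.255 0.964
  outer loop
   vertex 4.9 2.6 4.5
   vertex 1.9 2.5 4.7
   vertex 4.4 1.7 4.3
  endloop
 endfacet
 facet normal 0.644 0.696 -0.316
  outer loop
   vertex 4.9 2.6 4.5
   vertex 3.8 2.8 2.7
   vertex 2.7 4.0 3.1
  endloop
 endfacet
 facet normal 0.641 -0.488 0.592
  outer loop
   vertex 4.9 2.6 4.5
   vertex 4.4 1.7 4.3
   vertex 4.9 0.9 3.1
  endloop
 endfacet
 facet normal 0.809 0.373 -0.453
  outer loop
   vertex 4.9 2.6 4.5
   vertex 4.9 0.9 3.1
   vertex 3.8 2.8 2.7
  endloop
 endfacet
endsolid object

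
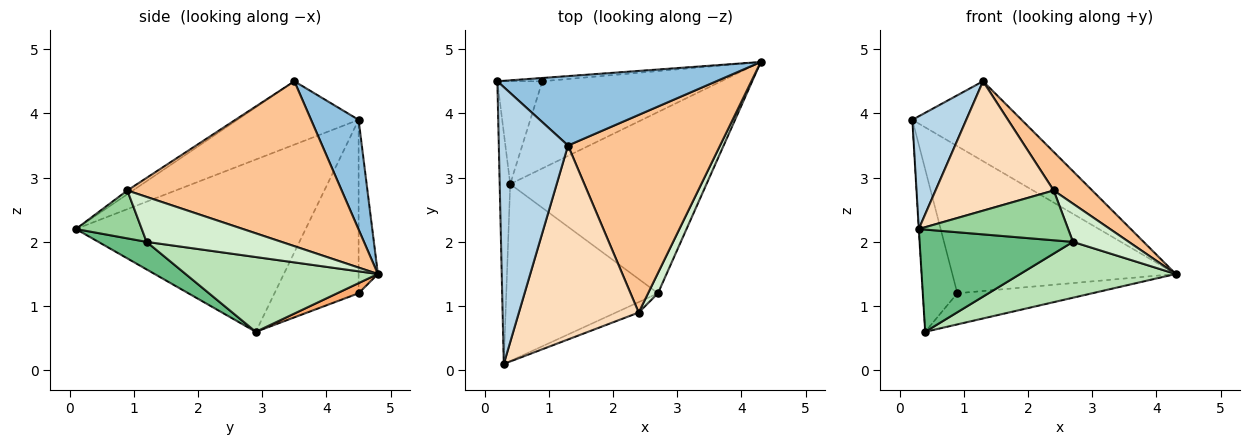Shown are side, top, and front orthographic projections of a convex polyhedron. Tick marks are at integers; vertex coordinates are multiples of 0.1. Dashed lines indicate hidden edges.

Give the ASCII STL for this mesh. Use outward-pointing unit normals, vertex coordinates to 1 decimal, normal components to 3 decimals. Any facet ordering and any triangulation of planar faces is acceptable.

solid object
 facet normal -0.998 0.001 -0.061
  outer loop
   vertex 0.4 2.9 0.6
   vertex 0.3 0.1 2.2
   vertex 0.2 4.5 3.9
  endloop
 endfacet
 facet normal 0.312 0.717 0.623
  outer loop
   vertex 1.3 3.5 4.5
   vertex 4.3 4.8 1.5
   vertex 0.2 4.5 3.9
  endloop
 endfacet
 facet normal -0.647 -0.288 0.706
  outer loop
   vertex 1.3 3.5 4.5
   vertex 0.2 4.5 3.9
   vertex 0.3 0.1 2.2
  endloop
 endfacet
 facet normal -0.086 0.996 -0.022
  outer loop
   vertex 0.9 4.5 1.2
   vertex 0.2 4.5 3.9
   vertex 4.3 4.8 1.5
  endloop
 endfacet
 facet normal -0.900 0.369 -0.233
  outer loop
   vertex 0.9 4.5 1.2
   vertex 0.4 2.9 0.6
   vertex 0.2 4.5 3.9
  endloop
 endfacet
 facet normal 0.053 0.336 -0.940
  outer loop
   vertex 0.9 4.5 1.2
   vertex 4.3 4.8 1.5
   vertex 0.4 2.9 0.6
  endloop
 endfacet
 facet normal 0.729 -0.131 0.672
  outer loop
   vertex 2.4 0.9 2.8
   vertex 4.3 4.8 1.5
   vertex 1.3 3.5 4.5
  endloop
 endfacet
 facet normal -0.026 -0.555 0.832
  outer loop
   vertex 2.4 0.9 2.8
   vertex 1.3 3.5 4.5
   vertex 0.3 0.1 2.2
  endloop
 endfacet
 facet normal 0.155 -0.494 -0.855
  outer loop
   vertex 2.7 1.2 2.0
   vertex 0.3 0.1 2.2
   vertex 0.4 2.9 0.6
  endloop
 endfacet
 facet normal 0.396 -0.899 -0.188
  outer loop
   vertex 2.7 1.2 2.0
   vertex 2.4 0.9 2.8
   vertex 0.3 0.1 2.2
  endloop
 endfacet
 facet normal 0.342 -0.277 -0.898
  outer loop
   vertex 2.7 1.2 2.0
   vertex 0.4 2.9 0.6
   vertex 4.3 4.8 1.5
  endloop
 endfacet
 facet normal 0.905 -0.375 0.199
  outer loop
   vertex 2.7 1.2 2.0
   vertex 4.3 4.8 1.5
   vertex 2.4 0.9 2.8
  endloop
 endfacet
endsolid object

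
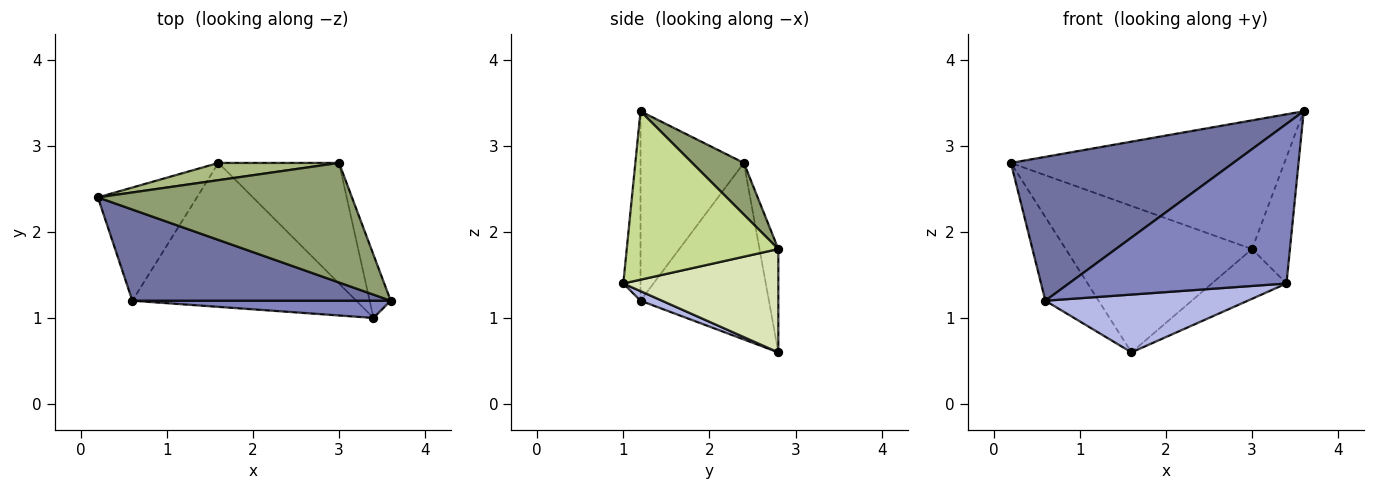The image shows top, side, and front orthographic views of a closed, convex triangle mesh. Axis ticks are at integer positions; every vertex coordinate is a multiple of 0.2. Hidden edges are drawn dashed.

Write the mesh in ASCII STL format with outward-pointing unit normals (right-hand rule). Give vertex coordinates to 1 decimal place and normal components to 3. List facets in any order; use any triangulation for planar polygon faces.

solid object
 facet normal -0.365 -0.786 0.498
  outer loop
   vertex 0.6 1.2 1.2
   vertex 3.6 1.2 3.4
   vertex 0.2 2.4 2.8
  endloop
 endfacet
 facet normal -0.078 -0.991 0.107
  outer loop
   vertex 0.6 1.2 1.2
   vertex 3.4 1.0 1.4
   vertex 3.6 1.2 3.4
  endloop
 endfacet
 facet normal -0.820 0.340 -0.460
  outer loop
   vertex 0.6 1.2 1.2
   vertex 0.2 2.4 2.8
   vertex 1.6 2.8 0.6
  endloop
 endfacet
 facet normal 0.040 -0.372 -0.927
  outer loop
   vertex 0.6 1.2 1.2
   vertex 1.6 2.8 0.6
   vertex 3.4 1.0 1.4
  endloop
 endfacet
 facet normal 0.137 0.726 0.674
  outer loop
   vertex 3.0 2.8 1.8
   vertex 0.2 2.4 2.8
   vertex 3.6 1.2 3.4
  endloop
 endfacet
 facet normal -0.100 0.988 0.116
  outer loop
   vertex 3.0 2.8 1.8
   vertex 1.6 2.8 0.6
   vertex 0.2 2.4 2.8
  endloop
 endfacet
 facet normal 0.963 0.241 -0.120
  outer loop
   vertex 3.0 2.8 1.8
   vertex 3.6 1.2 3.4
   vertex 3.4 1.0 1.4
  endloop
 endfacet
 facet normal 0.621 0.299 -0.725
  outer loop
   vertex 3.0 2.8 1.8
   vertex 3.4 1.0 1.4
   vertex 1.6 2.8 0.6
  endloop
 endfacet
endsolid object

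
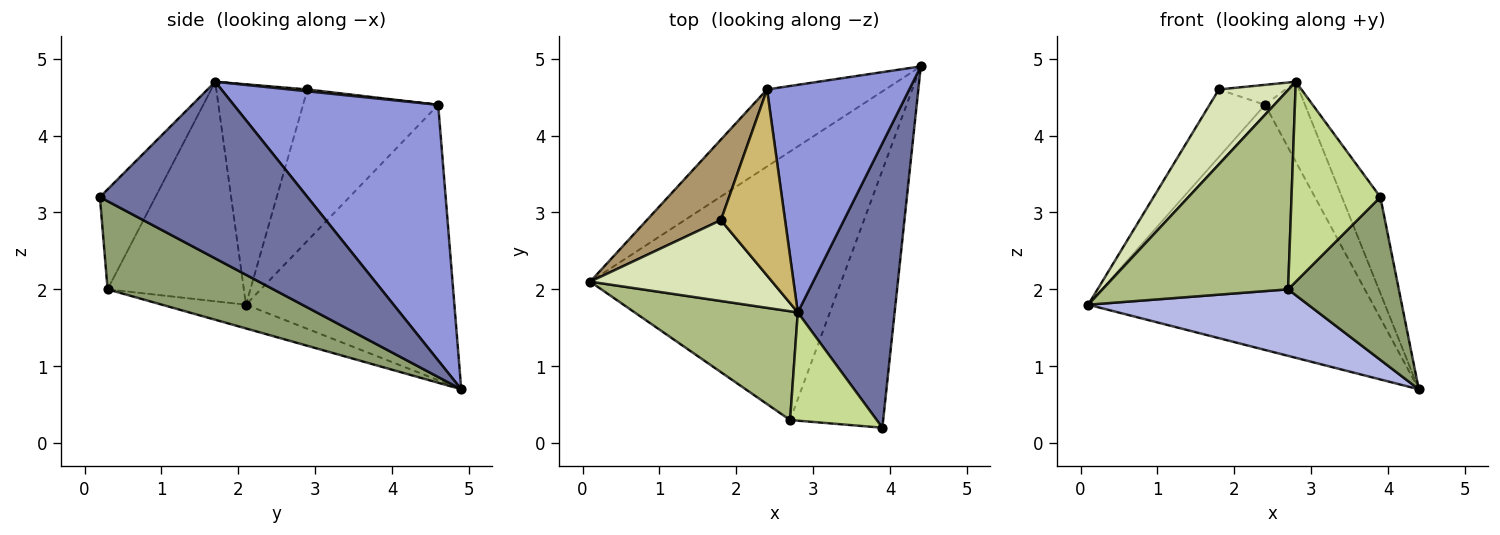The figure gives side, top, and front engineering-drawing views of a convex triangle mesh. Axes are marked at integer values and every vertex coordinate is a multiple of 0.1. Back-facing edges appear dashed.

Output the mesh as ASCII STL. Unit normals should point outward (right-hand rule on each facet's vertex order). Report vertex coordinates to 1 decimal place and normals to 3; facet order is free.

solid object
 facet normal 0.866 0.160 0.474
  outer loop
   vertex 2.8 1.7 4.7
   vertex 3.9 0.2 3.2
   vertex 4.4 4.9 0.7
  endloop
 endfacet
 facet normal -0.572 0.782 -0.246
  outer loop
   vertex 2.4 4.6 4.4
   vertex 4.4 4.9 0.7
   vertex 0.1 2.1 1.8
  endloop
 endfacet
 facet normal 0.861 0.168 0.479
  outer loop
   vertex 2.4 4.6 4.4
   vertex 2.8 1.7 4.7
   vertex 4.4 4.9 0.7
  endloop
 endfacet
 facet normal -0.091 -0.239 -0.967
  outer loop
   vertex 2.7 0.3 2.0
   vertex 0.1 2.1 1.8
   vertex 4.4 4.9 0.7
  endloop
 endfacet
 facet normal 0.625 -0.417 -0.660
  outer loop
   vertex 2.7 0.3 2.0
   vertex 4.4 4.9 0.7
   vertex 3.9 0.2 3.2
  endloop
 endfacet
 facet normal -0.542 -0.738 0.403
  outer loop
   vertex 2.7 0.3 2.0
   vertex 2.8 1.7 4.7
   vertex 0.1 2.1 1.8
  endloop
 endfacet
 facet normal -0.482 -0.771 0.417
  outer loop
   vertex 2.7 0.3 2.0
   vertex 3.9 0.2 3.2
   vertex 2.8 1.7 4.7
  endloop
 endfacet
 facet normal -0.664 -0.508 0.548
  outer loop
   vertex 1.8 2.9 4.6
   vertex 0.1 2.1 1.8
   vertex 2.8 1.7 4.7
  endloop
 endfacet
 facet normal -0.843 0.346 0.413
  outer loop
   vertex 1.8 2.9 4.6
   vertex 2.4 4.6 4.4
   vertex 0.1 2.1 1.8
  endloop
 endfacet
 facet normal 0.029 0.107 0.994
  outer loop
   vertex 1.8 2.9 4.6
   vertex 2.8 1.7 4.7
   vertex 2.4 4.6 4.4
  endloop
 endfacet
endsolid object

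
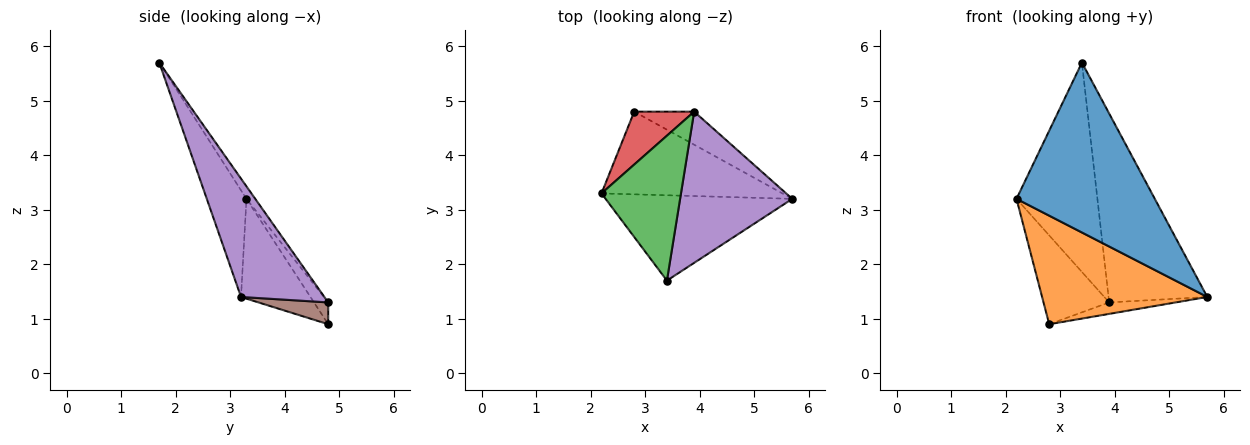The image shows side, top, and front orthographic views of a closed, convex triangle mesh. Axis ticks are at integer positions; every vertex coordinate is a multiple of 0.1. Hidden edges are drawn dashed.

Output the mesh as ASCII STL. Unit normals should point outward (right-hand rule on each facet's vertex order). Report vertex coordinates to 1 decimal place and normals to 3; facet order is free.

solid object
 facet normal -0.248 -0.866 -0.435
  outer loop
   vertex 3.4 1.7 5.7
   vertex 2.2 3.3 3.2
   vertex 5.7 3.2 1.4
  endloop
 endfacet
 facet normal -0.317 -0.754 -0.575
  outer loop
   vertex 2.8 4.8 0.9
   vertex 5.7 3.2 1.4
   vertex 2.2 3.3 3.2
  endloop
 endfacet
 facet normal -0.089 0.819 0.567
  outer loop
   vertex 3.9 4.8 1.3
   vertex 2.2 3.3 3.2
   vertex 3.4 1.7 5.7
  endloop
 endfacet
 facet normal -0.183 0.845 0.503
  outer loop
   vertex 3.9 4.8 1.3
   vertex 2.8 4.8 0.9
   vertex 2.2 3.3 3.2
  endloop
 endfacet
 facet normal 0.550 0.652 0.522
  outer loop
   vertex 3.9 4.8 1.3
   vertex 3.4 1.7 5.7
   vertex 5.7 3.2 1.4
  endloop
 endfacet
 facet normal 0.325 0.310 -0.894
  outer loop
   vertex 3.9 4.8 1.3
   vertex 5.7 3.2 1.4
   vertex 2.8 4.8 0.9
  endloop
 endfacet
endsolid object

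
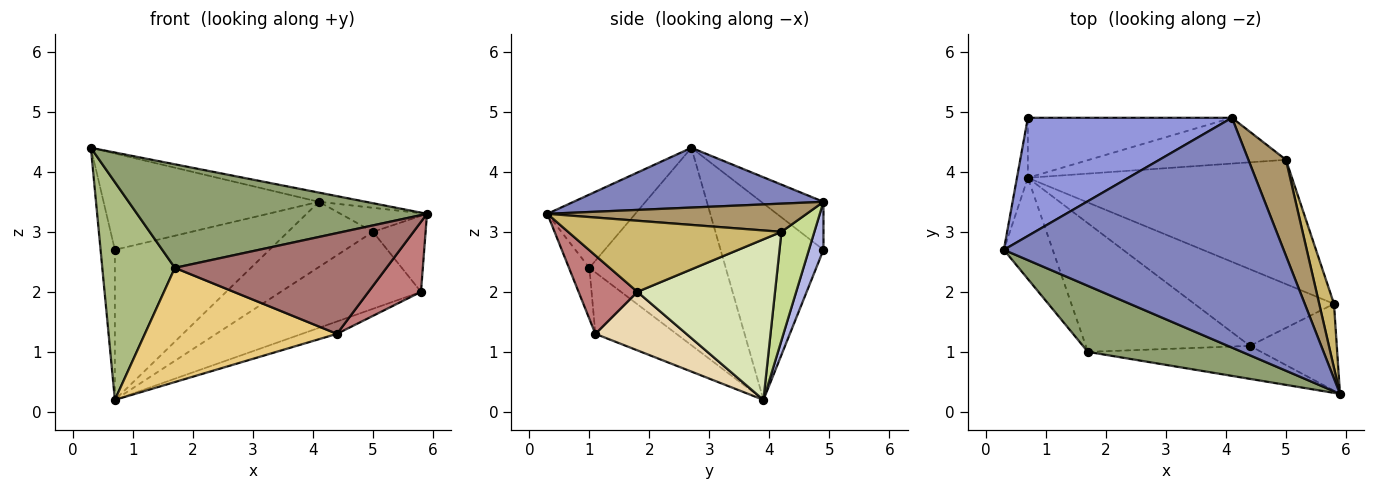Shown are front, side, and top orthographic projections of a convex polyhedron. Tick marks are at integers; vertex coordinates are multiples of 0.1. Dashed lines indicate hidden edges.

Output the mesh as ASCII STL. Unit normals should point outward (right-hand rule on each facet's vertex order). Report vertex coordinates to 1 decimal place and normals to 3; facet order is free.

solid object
 facet normal -0.989 0.137 -0.055
  outer loop
   vertex 0.7 3.9 0.2
   vertex 0.3 2.7 4.4
   vertex 0.7 4.9 2.7
  endloop
 endfacet
 facet normal 0.209 0.039 0.977
  outer loop
   vertex 4.1 4.9 3.5
   vertex 0.3 2.7 4.4
   vertex 5.9 0.3 3.3
  endloop
 endfacet
 facet normal -0.179 0.622 0.762
  outer loop
   vertex 4.1 4.9 3.5
   vertex 0.7 4.9 2.7
   vertex 0.3 2.7 4.4
  endloop
 endfacet
 facet normal 0.087 0.925 -0.370
  outer loop
   vertex 4.1 4.9 3.5
   vertex 0.7 3.9 0.2
   vertex 0.7 4.9 2.7
  endloop
 endfacet
 facet normal -0.248 -0.817 0.521
  outer loop
   vertex 1.7 1.0 2.4
   vertex 5.9 0.3 3.3
   vertex 0.3 2.7 4.4
  endloop
 endfacet
 facet normal -0.862 -0.459 -0.213
  outer loop
   vertex 1.7 1.0 2.4
   vertex 0.3 2.7 4.4
   vertex 0.7 3.9 0.2
  endloop
 endfacet
 facet normal 0.302 0.780 -0.548
  outer loop
   vertex 5.0 4.2 3.0
   vertex 0.7 3.9 0.2
   vertex 4.1 4.9 3.5
  endloop
 endfacet
 facet normal 0.459 0.468 -0.755
  outer loop
   vertex 5.0 4.2 3.0
   vertex 5.8 1.8 2.0
   vertex 0.7 3.9 0.2
  endloop
 endfacet
 facet normal 0.588 0.196 0.784
  outer loop
   vertex 5.0 4.2 3.0
   vertex 4.1 4.9 3.5
   vertex 5.9 0.3 3.3
  endloop
 endfacet
 facet normal 0.952 0.235 0.198
  outer loop
   vertex 5.0 4.2 3.0
   vertex 5.9 0.3 3.3
   vertex 5.8 1.8 2.0
  endloop
 endfacet
 facet normal -0.270 -0.639 -0.720
  outer loop
   vertex 4.4 1.1 1.3
   vertex 1.7 1.0 2.4
   vertex 0.7 3.9 0.2
  endloop
 endfacet
 facet normal 0.383 0.147 -0.912
  outer loop
   vertex 4.4 1.1 1.3
   vertex 0.7 3.9 0.2
   vertex 5.8 1.8 2.0
  endloop
 endfacet
 facet normal -0.091 -0.946 -0.310
  outer loop
   vertex 4.4 1.1 1.3
   vertex 5.9 0.3 3.3
   vertex 1.7 1.0 2.4
  endloop
 endfacet
 facet normal 0.575 -0.514 -0.637
  outer loop
   vertex 4.4 1.1 1.3
   vertex 5.8 1.8 2.0
   vertex 5.9 0.3 3.3
  endloop
 endfacet
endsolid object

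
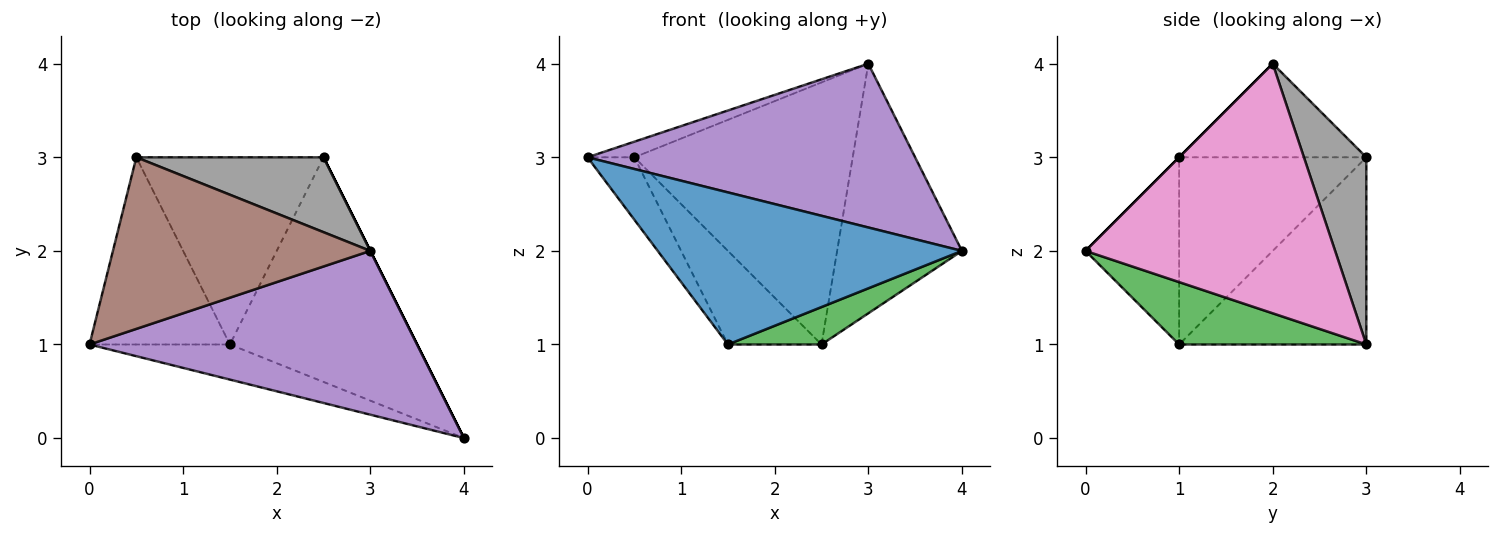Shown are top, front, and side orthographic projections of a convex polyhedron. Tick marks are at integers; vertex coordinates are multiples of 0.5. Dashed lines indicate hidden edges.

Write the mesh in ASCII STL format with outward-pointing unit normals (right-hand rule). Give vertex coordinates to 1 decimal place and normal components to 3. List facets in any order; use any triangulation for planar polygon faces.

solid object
 facet normal -0.287 -0.933 -0.215
  outer loop
   vertex 1.5 1.0 1.0
   vertex 4.0 0.0 2.0
   vertex 0.0 1.0 3.0
  endloop
 endfacet
 facet normal -0.784 0.196 -0.588
  outer loop
   vertex 1.5 1.0 1.0
   vertex 0.0 1.0 3.0
   vertex 0.5 3.0 3.0
  endloop
 endfacet
 facet normal 0.312 -0.156 -0.937
  outer loop
   vertex 2.5 3.0 1.0
   vertex 4.0 0.0 2.0
   vertex 1.5 1.0 1.0
  endloop
 endfacet
 facet normal -0.667 0.333 -0.667
  outer loop
   vertex 2.5 3.0 1.0
   vertex 1.5 1.0 1.0
   vertex 0.5 3.0 3.0
  endloop
 endfacet
 facet normal 0.000 -0.707 0.707
  outer loop
   vertex 3.0 2.0 4.0
   vertex 0.0 1.0 3.0
   vertex 4.0 0.0 2.0
  endloop
 endfacet
 facet normal -0.341 0.085 0.936
  outer loop
   vertex 3.0 2.0 4.0
   vertex 0.5 3.0 3.0
   vertex 0.0 1.0 3.0
  endloop
 endfacet
 facet normal 0.894 0.447 0.000
  outer loop
   vertex 3.0 2.0 4.0
   vertex 4.0 0.0 2.0
   vertex 2.5 3.0 1.0
  endloop
 endfacet
 facet normal 0.265 0.927 0.265
  outer loop
   vertex 3.0 2.0 4.0
   vertex 2.5 3.0 1.0
   vertex 0.5 3.0 3.0
  endloop
 endfacet
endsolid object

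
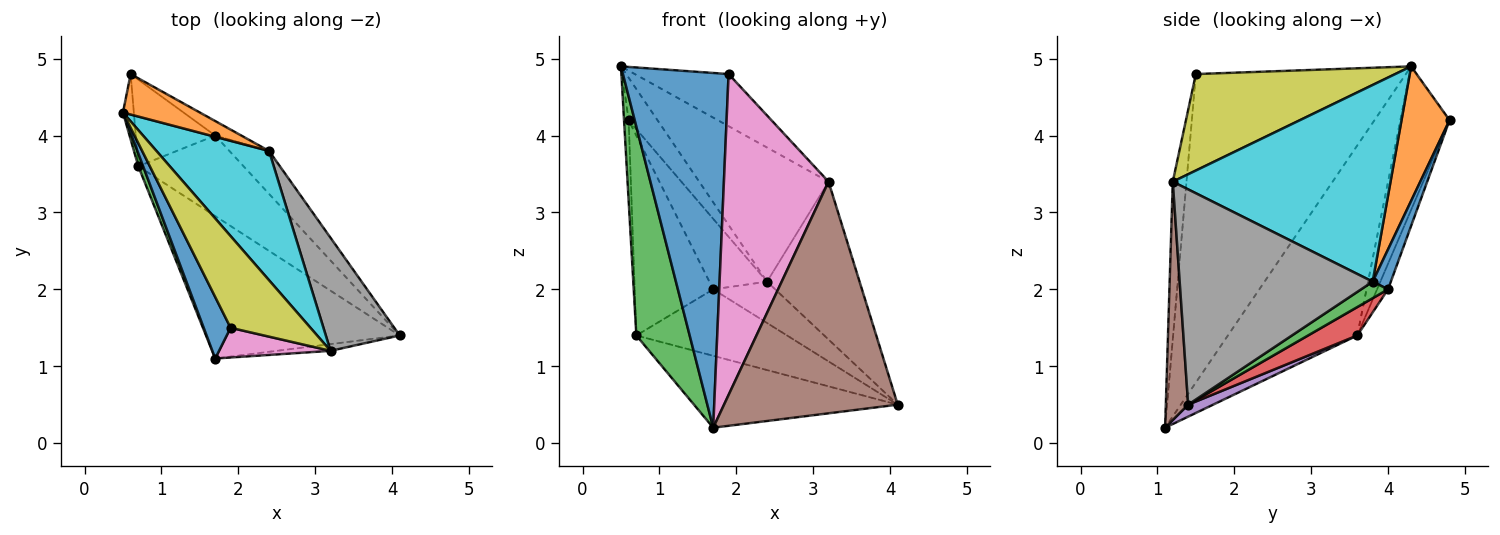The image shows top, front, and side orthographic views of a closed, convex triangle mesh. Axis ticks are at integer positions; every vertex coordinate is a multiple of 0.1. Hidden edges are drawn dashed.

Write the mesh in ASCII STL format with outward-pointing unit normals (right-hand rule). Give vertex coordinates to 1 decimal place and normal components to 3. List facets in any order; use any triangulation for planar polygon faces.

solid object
 facet normal -0.891 -0.448 0.078
  outer loop
   vertex 1.9 1.5 4.8
   vertex 0.5 4.3 4.9
   vertex 1.7 1.1 0.2
  endloop
 endfacet
 facet normal 0.770 0.462 0.440
  outer loop
   vertex 2.4 3.8 2.1
   vertex 0.6 4.8 4.2
   vertex 0.5 4.3 4.9
  endloop
 endfacet
 facet normal -0.924 -0.381 0.023
  outer loop
   vertex 0.7 3.6 1.4
   vertex 1.7 1.1 0.2
   vertex 0.5 4.3 4.9
  endloop
 endfacet
 facet normal -0.993 0.093 -0.075
  outer loop
   vertex 0.7 3.6 1.4
   vertex 0.5 4.3 4.9
   vertex 0.6 4.8 4.2
  endloop
 endfacet
 facet normal 0.055 0.450 -0.891
  outer loop
   vertex 0.7 3.6 1.4
   vertex 4.1 1.4 0.5
   vertex 1.7 1.1 0.2
  endloop
 endfacet
 facet normal 0.128 -0.991 -0.029
  outer loop
   vertex 3.2 1.2 3.4
   vertex 1.7 1.1 0.2
   vertex 4.1 1.4 0.5
  endloop
 endfacet
 facet normal -0.129 -0.987 0.091
  outer loop
   vertex 3.2 1.2 3.4
   vertex 1.9 1.5 4.8
   vertex 1.7 1.1 0.2
  endloop
 endfacet
 facet normal 0.861 0.413 0.296
  outer loop
   vertex 3.2 1.2 3.4
   vertex 4.1 1.4 0.5
   vertex 2.4 3.8 2.1
  endloop
 endfacet
 facet normal 0.724 0.341 0.599
  outer loop
   vertex 3.2 1.2 3.4
   vertex 0.5 4.3 4.9
   vertex 1.9 1.5 4.8
  endloop
 endfacet
 facet normal 0.771 0.458 0.442
  outer loop
   vertex 3.2 1.2 3.4
   vertex 2.4 3.8 2.1
   vertex 0.5 4.3 4.9
  endloop
 endfacet
 facet normal 0.295 0.936 -0.193
  outer loop
   vertex 1.7 4.0 2.0
   vertex 0.6 4.8 4.2
   vertex 2.4 3.8 2.1
  endloop
 endfacet
 facet normal -0.127 0.910 -0.395
  outer loop
   vertex 1.7 4.0 2.0
   vertex 0.7 3.6 1.4
   vertex 0.6 4.8 4.2
  endloop
 endfacet
 facet normal 0.288 0.664 -0.690
  outer loop
   vertex 1.7 4.0 2.0
   vertex 2.4 3.8 2.1
   vertex 4.1 1.4 0.5
  endloop
 endfacet
 facet normal 0.204 0.623 -0.755
  outer loop
   vertex 1.7 4.0 2.0
   vertex 4.1 1.4 0.5
   vertex 0.7 3.6 1.4
  endloop
 endfacet
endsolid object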